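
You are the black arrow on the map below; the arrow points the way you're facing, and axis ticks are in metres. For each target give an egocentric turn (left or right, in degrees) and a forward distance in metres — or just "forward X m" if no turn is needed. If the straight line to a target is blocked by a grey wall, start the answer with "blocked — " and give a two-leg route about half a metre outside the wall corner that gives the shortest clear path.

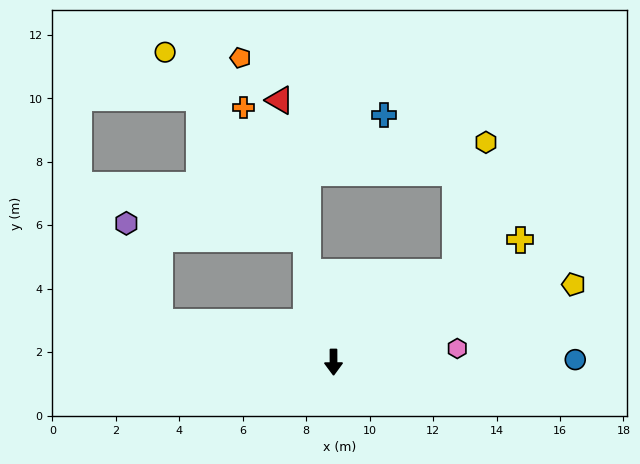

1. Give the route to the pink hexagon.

turn left 96°, forward 3.9 m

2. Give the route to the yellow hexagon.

blocked — turn left 126°, forward 4.8 m, then turn left 41°, forward 4.2 m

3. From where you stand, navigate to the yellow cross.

turn left 123°, forward 7.0 m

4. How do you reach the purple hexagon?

blocked — turn right 103°, forward 5.6 m, then turn right 58°, forward 3.3 m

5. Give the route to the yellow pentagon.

turn left 108°, forward 8.0 m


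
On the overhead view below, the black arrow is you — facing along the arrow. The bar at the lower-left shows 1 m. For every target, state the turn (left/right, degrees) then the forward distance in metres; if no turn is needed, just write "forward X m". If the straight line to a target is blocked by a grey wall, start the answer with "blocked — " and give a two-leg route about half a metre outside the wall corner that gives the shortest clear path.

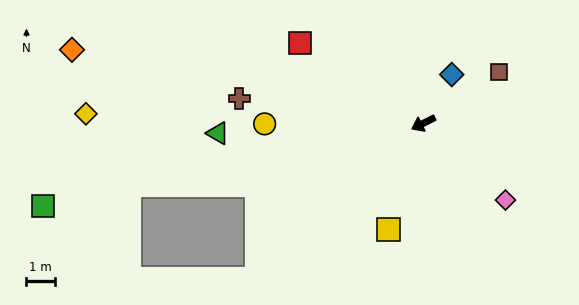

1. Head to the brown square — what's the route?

turn right 172°, forward 3.2 m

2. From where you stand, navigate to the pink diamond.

turn left 111°, forward 4.0 m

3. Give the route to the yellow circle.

turn right 26°, forward 5.6 m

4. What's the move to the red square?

turn right 59°, forward 5.2 m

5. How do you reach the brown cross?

turn right 34°, forward 6.5 m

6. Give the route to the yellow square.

turn left 45°, forward 3.9 m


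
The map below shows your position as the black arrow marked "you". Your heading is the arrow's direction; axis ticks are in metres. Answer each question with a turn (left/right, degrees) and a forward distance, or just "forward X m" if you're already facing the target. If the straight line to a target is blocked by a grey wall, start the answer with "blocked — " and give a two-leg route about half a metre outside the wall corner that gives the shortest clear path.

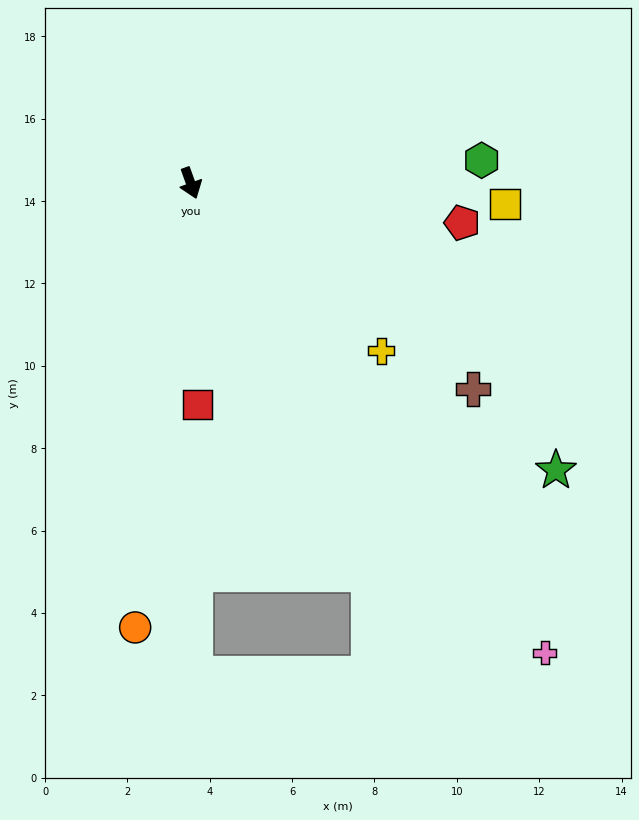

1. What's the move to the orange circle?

turn right 27°, forward 10.9 m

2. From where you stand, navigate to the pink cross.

turn left 17°, forward 14.3 m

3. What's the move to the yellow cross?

turn left 29°, forward 6.2 m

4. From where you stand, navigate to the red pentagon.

turn left 62°, forward 6.7 m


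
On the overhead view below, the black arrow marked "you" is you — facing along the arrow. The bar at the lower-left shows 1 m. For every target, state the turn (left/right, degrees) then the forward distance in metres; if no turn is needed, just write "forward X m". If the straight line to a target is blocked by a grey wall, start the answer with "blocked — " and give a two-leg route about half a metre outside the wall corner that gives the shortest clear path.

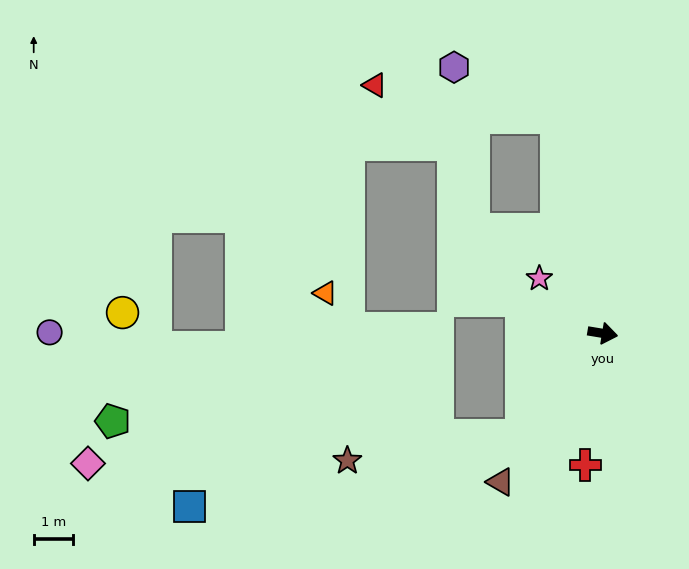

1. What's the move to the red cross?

turn right 88°, forward 3.4 m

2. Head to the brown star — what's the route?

blocked — turn right 119°, forward 3.4 m, then turn right 44°, forward 4.5 m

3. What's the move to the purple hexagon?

blocked — turn left 112°, forward 5.7 m, then turn left 51°, forward 2.9 m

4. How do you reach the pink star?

turn left 148°, forward 2.2 m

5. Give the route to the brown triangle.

turn right 115°, forward 4.6 m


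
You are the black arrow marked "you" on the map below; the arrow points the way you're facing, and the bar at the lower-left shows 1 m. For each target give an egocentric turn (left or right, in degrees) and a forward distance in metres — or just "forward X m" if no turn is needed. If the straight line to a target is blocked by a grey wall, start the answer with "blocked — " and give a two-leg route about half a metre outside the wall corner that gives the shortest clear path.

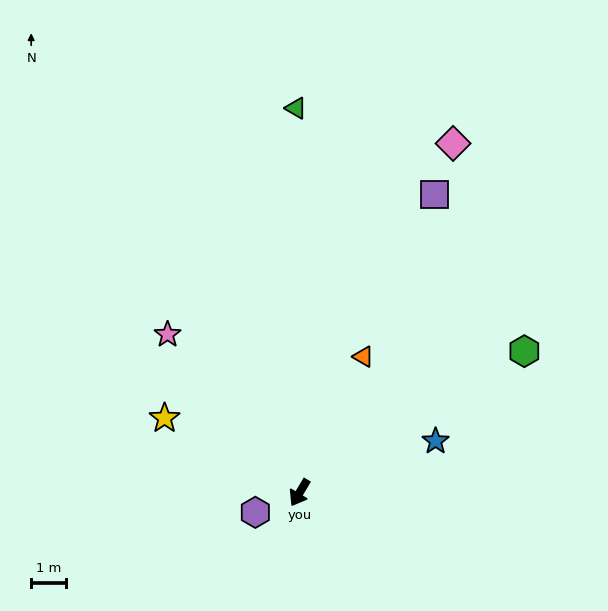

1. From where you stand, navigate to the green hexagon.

turn left 153°, forward 7.7 m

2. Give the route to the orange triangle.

turn right 174°, forward 4.4 m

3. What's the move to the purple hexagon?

turn right 35°, forward 1.4 m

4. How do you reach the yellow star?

turn right 88°, forward 4.5 m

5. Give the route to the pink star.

turn right 109°, forward 6.0 m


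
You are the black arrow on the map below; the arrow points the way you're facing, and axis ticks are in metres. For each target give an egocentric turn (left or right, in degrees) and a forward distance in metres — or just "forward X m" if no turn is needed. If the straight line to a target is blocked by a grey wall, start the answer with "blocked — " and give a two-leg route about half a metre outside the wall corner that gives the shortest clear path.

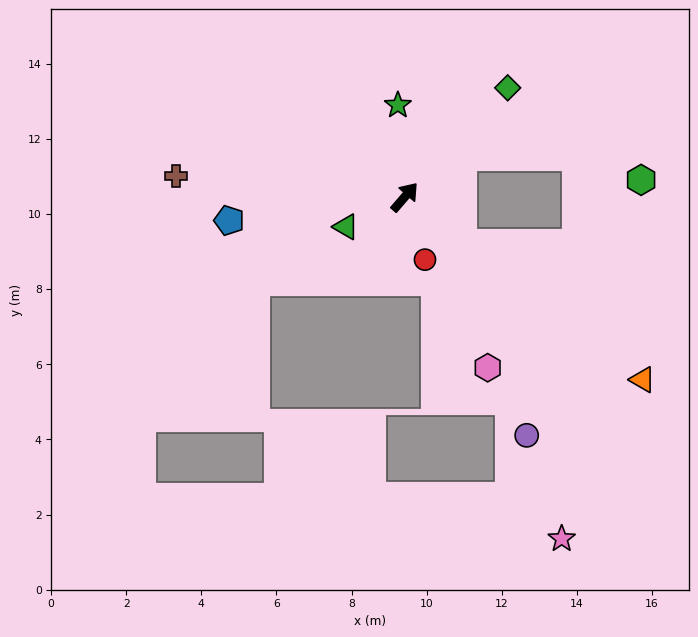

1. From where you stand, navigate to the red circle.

turn right 121°, forward 1.8 m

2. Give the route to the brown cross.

turn left 126°, forward 6.1 m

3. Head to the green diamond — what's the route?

turn right 3°, forward 4.0 m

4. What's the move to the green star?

turn left 45°, forward 2.5 m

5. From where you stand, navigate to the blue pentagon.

turn left 138°, forward 4.7 m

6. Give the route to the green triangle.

turn left 158°, forward 1.8 m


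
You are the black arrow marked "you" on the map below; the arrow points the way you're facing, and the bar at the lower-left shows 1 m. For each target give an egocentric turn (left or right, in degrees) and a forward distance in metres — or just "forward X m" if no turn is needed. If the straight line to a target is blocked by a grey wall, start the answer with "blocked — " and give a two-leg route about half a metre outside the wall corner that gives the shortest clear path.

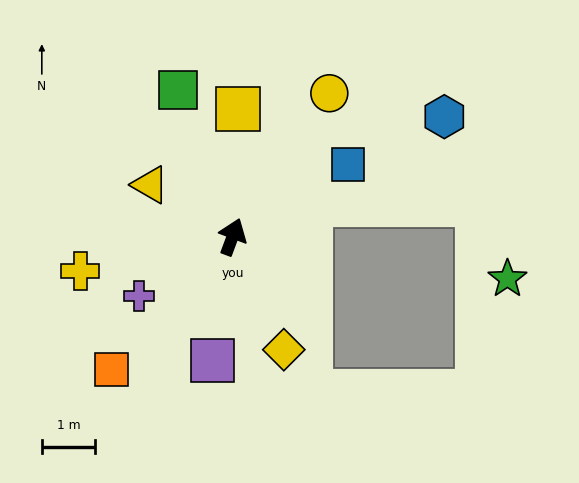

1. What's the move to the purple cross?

turn left 143°, forward 2.1 m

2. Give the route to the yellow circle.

turn right 14°, forward 3.2 m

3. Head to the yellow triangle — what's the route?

turn left 78°, forward 1.8 m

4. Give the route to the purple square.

turn right 169°, forward 2.3 m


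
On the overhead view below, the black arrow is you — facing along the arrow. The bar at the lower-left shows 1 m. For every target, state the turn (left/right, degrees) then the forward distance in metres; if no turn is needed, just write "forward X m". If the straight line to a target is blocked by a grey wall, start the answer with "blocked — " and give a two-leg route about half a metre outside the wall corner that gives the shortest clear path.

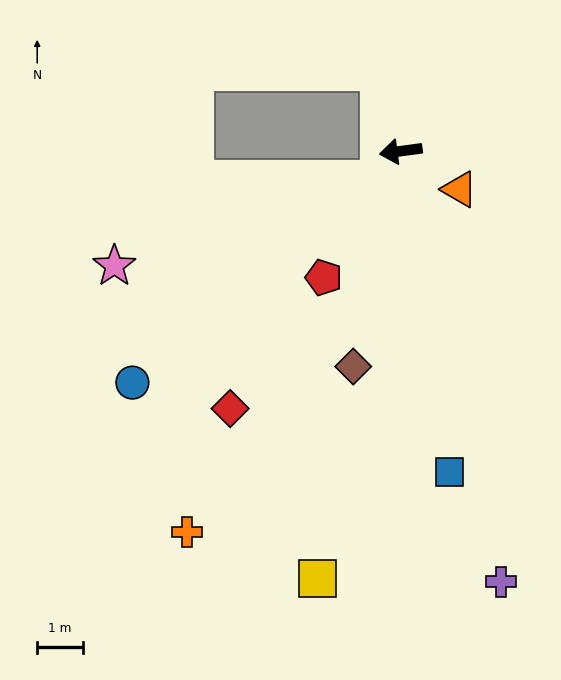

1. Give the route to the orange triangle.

turn left 139°, forward 1.5 m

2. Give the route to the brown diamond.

turn left 70°, forward 4.8 m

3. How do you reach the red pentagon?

turn left 51°, forward 3.2 m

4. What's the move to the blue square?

turn left 91°, forward 7.1 m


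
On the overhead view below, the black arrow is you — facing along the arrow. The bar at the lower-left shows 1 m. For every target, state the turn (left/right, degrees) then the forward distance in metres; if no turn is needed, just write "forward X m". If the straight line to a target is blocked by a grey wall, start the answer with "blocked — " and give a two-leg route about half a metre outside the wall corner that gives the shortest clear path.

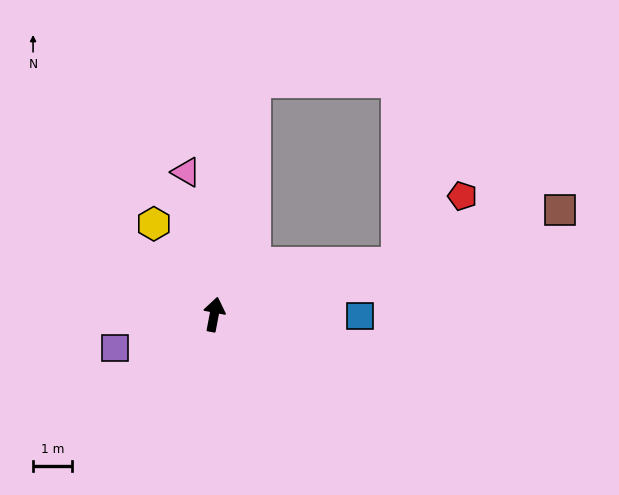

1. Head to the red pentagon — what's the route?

blocked — turn right 64°, forward 4.9 m, then turn left 31°, forward 2.4 m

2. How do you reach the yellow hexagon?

turn left 44°, forward 2.8 m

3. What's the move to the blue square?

turn right 80°, forward 3.7 m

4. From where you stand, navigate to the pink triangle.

turn left 22°, forward 3.7 m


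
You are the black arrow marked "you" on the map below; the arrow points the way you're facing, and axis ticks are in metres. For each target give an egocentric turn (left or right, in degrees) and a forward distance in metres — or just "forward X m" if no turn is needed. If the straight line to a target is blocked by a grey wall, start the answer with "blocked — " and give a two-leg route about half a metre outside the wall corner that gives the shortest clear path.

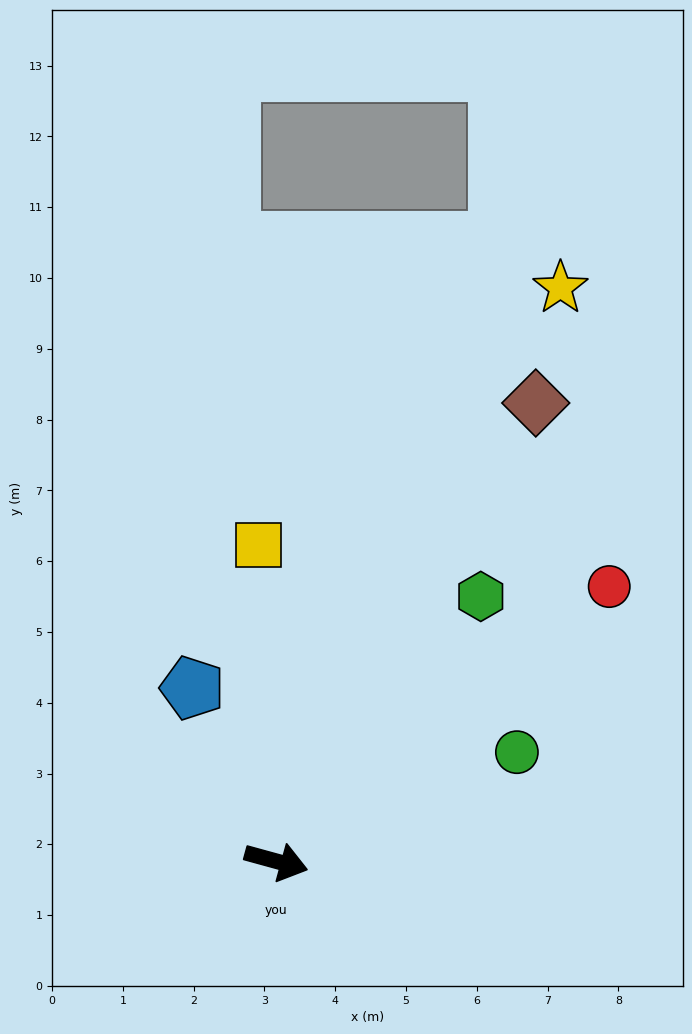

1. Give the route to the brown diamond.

turn left 76°, forward 7.4 m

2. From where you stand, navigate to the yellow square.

turn left 109°, forward 4.5 m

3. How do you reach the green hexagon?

turn left 68°, forward 4.7 m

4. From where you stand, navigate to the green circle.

turn left 40°, forward 3.7 m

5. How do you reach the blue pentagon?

turn left 131°, forward 2.7 m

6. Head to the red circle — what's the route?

turn left 55°, forward 6.1 m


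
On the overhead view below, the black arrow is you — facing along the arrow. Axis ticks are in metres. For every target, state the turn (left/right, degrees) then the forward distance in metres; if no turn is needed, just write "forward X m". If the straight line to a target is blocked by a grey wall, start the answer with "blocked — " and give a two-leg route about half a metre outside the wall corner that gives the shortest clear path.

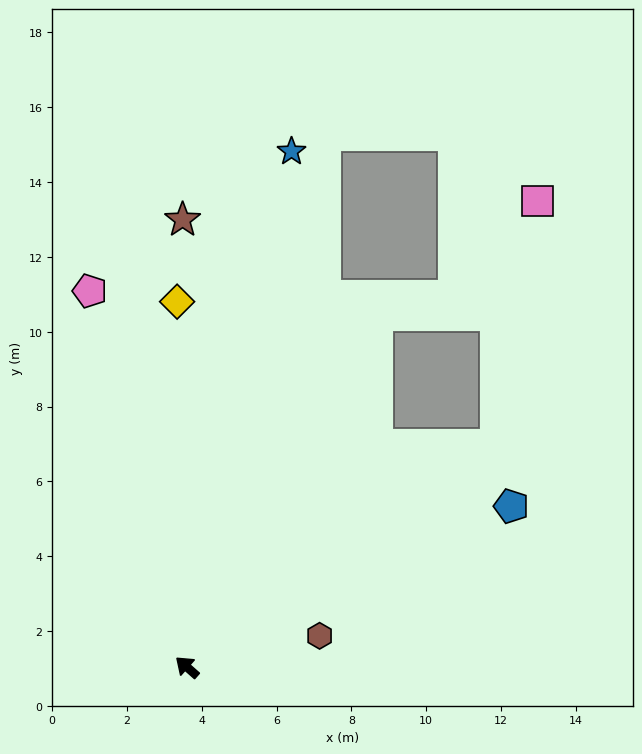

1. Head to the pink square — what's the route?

blocked — turn right 103°, forward 10.2 m, then turn left 45°, forward 6.6 m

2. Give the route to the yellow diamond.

turn right 47°, forward 9.8 m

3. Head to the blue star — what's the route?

turn right 60°, forward 14.1 m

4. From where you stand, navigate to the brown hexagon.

turn right 125°, forward 3.6 m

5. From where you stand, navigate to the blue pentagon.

turn right 112°, forward 9.7 m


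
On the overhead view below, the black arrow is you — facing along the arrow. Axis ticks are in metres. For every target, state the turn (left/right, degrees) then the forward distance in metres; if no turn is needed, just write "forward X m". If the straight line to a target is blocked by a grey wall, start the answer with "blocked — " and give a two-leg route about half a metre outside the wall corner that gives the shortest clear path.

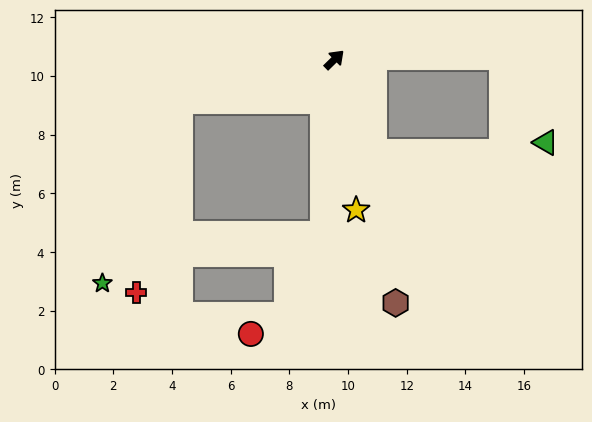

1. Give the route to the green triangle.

blocked — turn right 44°, forward 5.7 m, then turn right 62°, forward 3.3 m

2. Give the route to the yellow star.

turn right 126°, forward 5.2 m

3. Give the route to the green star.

blocked — turn left 151°, forward 5.4 m, then turn left 51°, forward 6.7 m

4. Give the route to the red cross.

blocked — turn left 151°, forward 5.4 m, then turn left 61°, forward 6.7 m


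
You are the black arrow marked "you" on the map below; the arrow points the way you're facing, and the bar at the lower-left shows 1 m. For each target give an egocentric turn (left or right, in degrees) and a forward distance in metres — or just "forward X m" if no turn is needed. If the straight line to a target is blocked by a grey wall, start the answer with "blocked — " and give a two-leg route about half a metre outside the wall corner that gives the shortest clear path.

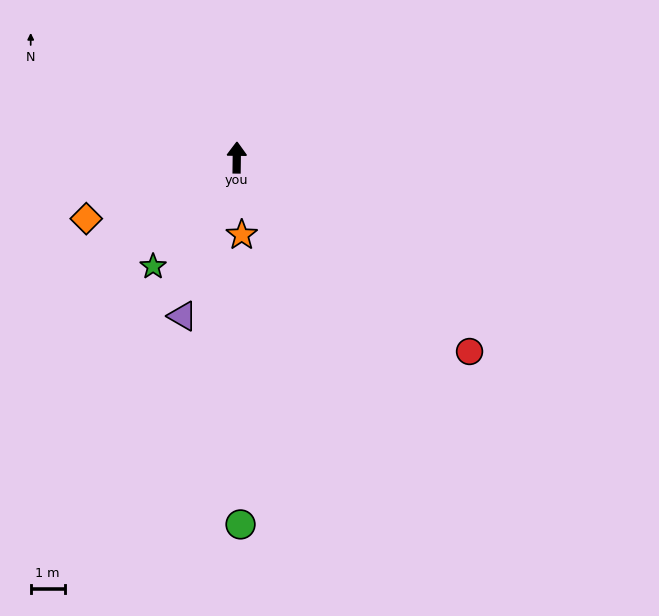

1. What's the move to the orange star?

turn right 176°, forward 2.3 m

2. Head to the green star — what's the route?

turn left 143°, forward 4.0 m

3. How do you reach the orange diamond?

turn left 113°, forward 4.8 m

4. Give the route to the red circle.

turn right 129°, forward 8.9 m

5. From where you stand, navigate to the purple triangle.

turn left 162°, forward 4.9 m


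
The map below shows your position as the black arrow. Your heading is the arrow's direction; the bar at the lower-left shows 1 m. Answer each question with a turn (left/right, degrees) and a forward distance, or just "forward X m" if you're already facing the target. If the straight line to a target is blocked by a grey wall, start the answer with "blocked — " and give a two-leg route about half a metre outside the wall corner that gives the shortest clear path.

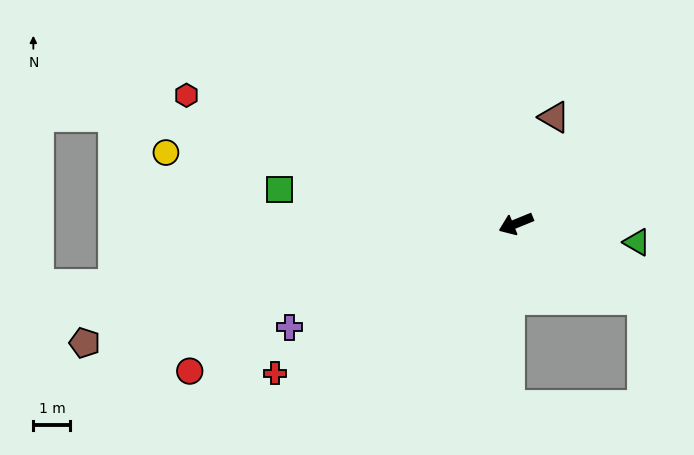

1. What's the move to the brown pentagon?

turn right 7°, forward 12.1 m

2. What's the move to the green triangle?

turn left 149°, forward 3.3 m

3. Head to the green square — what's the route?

turn right 30°, forward 6.4 m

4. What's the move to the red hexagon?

turn right 43°, forward 9.5 m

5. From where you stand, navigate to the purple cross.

turn left 2°, forward 6.7 m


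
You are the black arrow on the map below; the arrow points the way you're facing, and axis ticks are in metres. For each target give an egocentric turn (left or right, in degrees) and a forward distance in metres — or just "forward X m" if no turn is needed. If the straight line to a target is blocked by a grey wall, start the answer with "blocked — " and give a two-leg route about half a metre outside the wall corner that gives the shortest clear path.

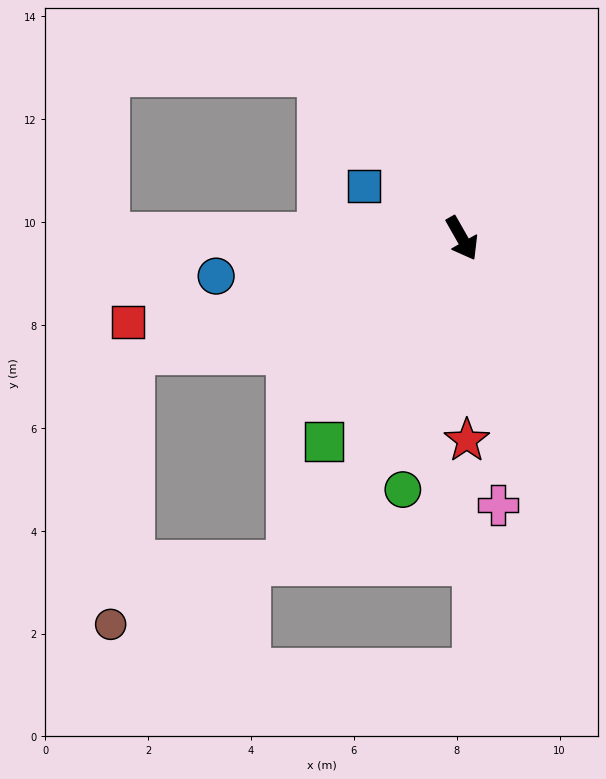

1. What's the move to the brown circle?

blocked — turn right 100°, forward 6.8 m, then turn left 66°, forward 5.3 m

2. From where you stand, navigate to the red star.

turn right 28°, forward 3.9 m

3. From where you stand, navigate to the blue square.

turn right 148°, forward 2.2 m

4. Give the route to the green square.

turn right 64°, forward 4.8 m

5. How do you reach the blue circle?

turn right 111°, forward 4.8 m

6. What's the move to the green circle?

turn right 43°, forward 5.0 m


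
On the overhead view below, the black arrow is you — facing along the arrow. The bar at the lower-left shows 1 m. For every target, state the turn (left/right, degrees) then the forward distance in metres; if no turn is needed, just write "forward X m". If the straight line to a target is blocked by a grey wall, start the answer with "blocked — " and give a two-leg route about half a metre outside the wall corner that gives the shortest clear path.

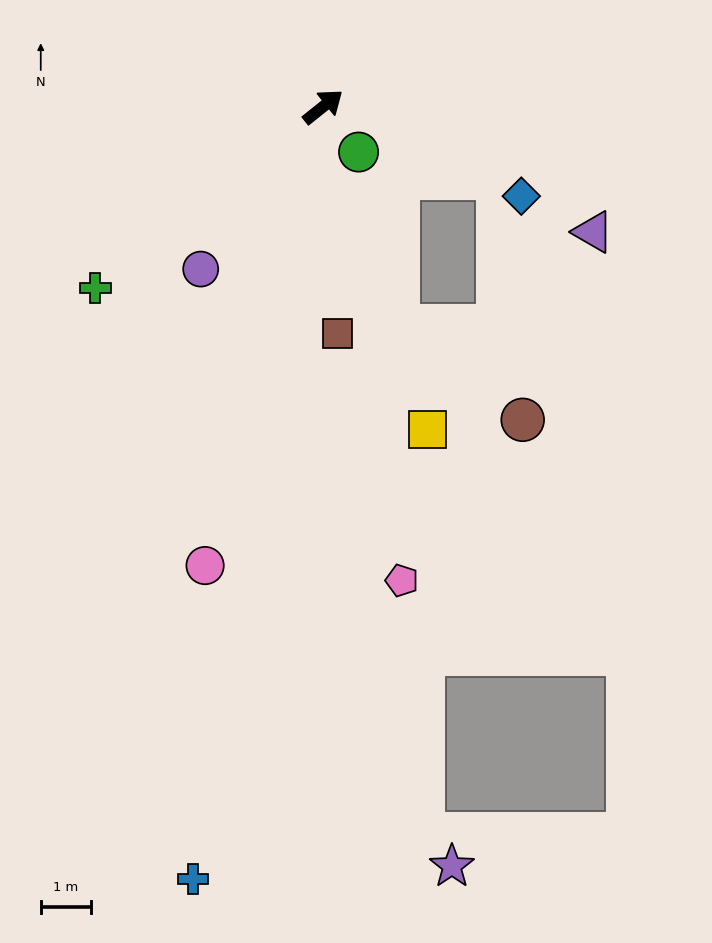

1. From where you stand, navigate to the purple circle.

turn right 166°, forward 4.0 m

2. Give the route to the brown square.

turn right 125°, forward 4.5 m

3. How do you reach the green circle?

turn right 91°, forward 1.1 m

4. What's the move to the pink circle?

turn right 143°, forward 9.4 m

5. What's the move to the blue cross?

turn right 138°, forward 15.5 m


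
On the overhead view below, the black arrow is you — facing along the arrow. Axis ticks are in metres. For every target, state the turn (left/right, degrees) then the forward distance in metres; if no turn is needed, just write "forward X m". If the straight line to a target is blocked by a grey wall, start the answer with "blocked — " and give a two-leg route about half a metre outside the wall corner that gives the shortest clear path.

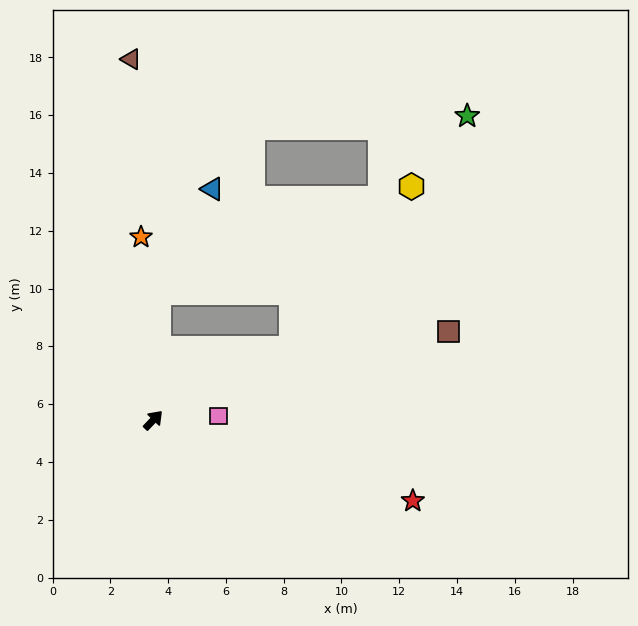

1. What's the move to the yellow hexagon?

blocked — turn right 19°, forward 5.4 m, then turn left 26°, forward 7.0 m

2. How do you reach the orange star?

turn left 48°, forward 6.3 m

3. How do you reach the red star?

turn right 64°, forward 9.4 m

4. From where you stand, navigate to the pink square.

turn right 43°, forward 2.3 m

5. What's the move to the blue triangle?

blocked — turn left 41°, forward 4.4 m, then turn right 24°, forward 4.0 m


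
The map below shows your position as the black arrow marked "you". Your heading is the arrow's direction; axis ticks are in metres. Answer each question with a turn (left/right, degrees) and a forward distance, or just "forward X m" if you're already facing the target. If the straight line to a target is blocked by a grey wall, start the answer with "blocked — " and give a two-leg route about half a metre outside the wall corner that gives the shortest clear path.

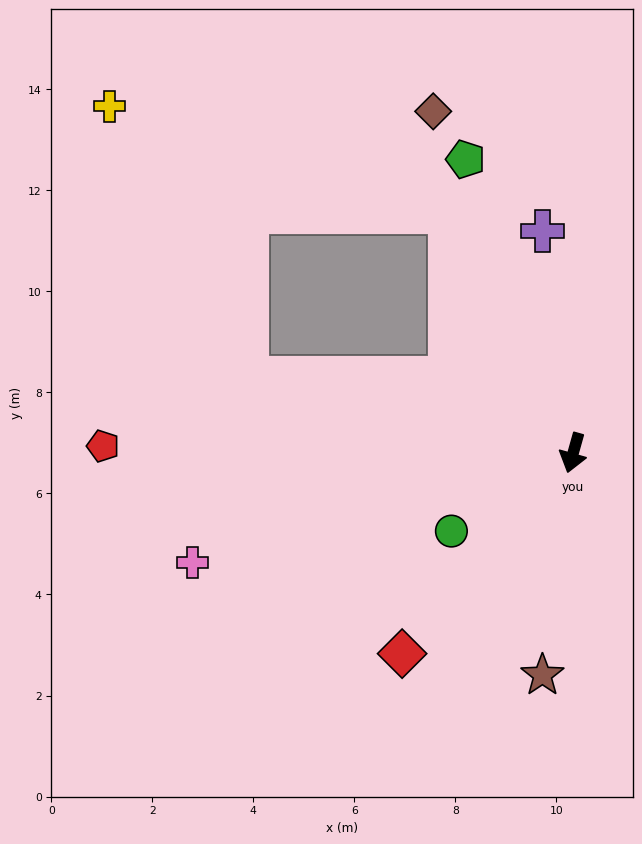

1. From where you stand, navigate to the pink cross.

turn right 58°, forward 7.8 m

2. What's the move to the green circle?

turn right 42°, forward 2.9 m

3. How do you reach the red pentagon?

turn right 75°, forward 9.3 m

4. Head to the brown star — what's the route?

turn left 8°, forward 4.4 m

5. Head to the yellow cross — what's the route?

blocked — turn right 137°, forward 5.4 m, then turn left 45°, forward 7.1 m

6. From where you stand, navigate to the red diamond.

turn right 25°, forward 5.2 m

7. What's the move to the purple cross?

turn right 156°, forward 4.4 m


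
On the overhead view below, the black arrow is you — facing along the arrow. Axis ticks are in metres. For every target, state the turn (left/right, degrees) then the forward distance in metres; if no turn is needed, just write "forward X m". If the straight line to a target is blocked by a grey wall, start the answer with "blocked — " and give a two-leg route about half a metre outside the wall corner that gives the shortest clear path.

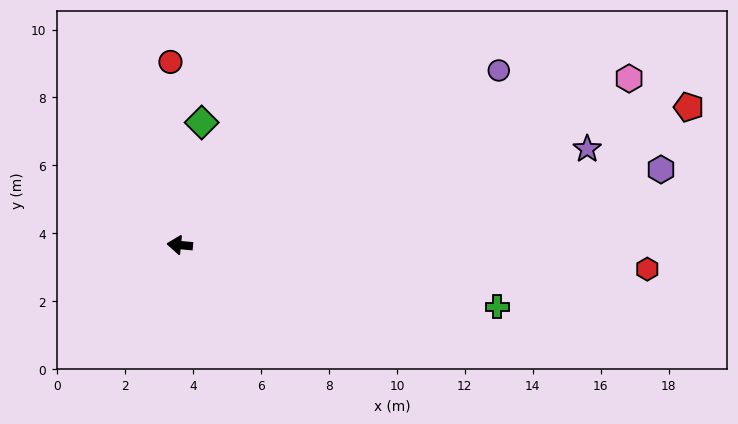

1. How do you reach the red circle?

turn right 82°, forward 5.4 m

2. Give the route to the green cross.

turn left 174°, forward 9.5 m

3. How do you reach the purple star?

turn right 161°, forward 12.3 m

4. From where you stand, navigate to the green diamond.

turn right 95°, forward 3.7 m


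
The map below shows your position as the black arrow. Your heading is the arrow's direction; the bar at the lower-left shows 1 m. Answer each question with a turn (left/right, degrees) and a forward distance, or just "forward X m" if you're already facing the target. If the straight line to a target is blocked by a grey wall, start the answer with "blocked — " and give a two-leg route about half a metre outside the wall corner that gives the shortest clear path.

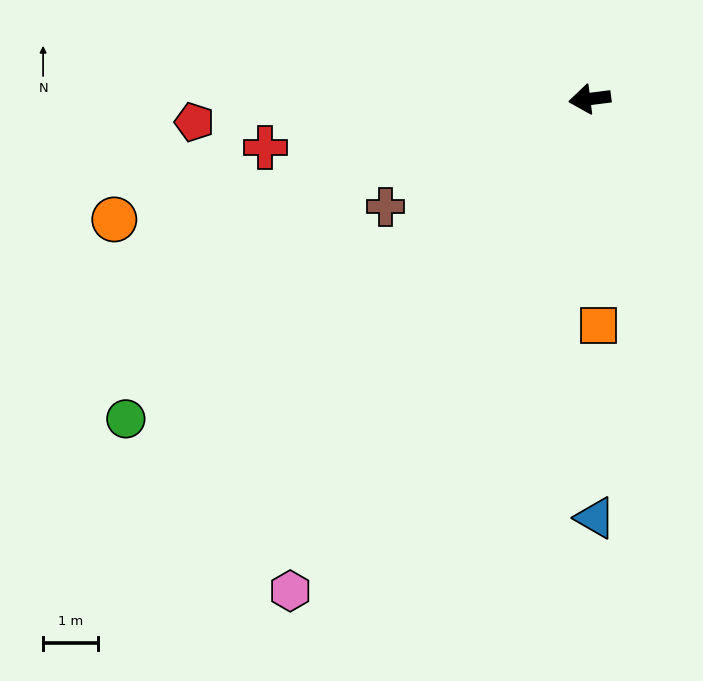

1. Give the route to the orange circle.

turn left 7°, forward 9.0 m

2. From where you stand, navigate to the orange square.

turn left 85°, forward 4.2 m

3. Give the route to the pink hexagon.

turn left 51°, forward 10.6 m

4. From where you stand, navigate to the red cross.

forward 6.0 m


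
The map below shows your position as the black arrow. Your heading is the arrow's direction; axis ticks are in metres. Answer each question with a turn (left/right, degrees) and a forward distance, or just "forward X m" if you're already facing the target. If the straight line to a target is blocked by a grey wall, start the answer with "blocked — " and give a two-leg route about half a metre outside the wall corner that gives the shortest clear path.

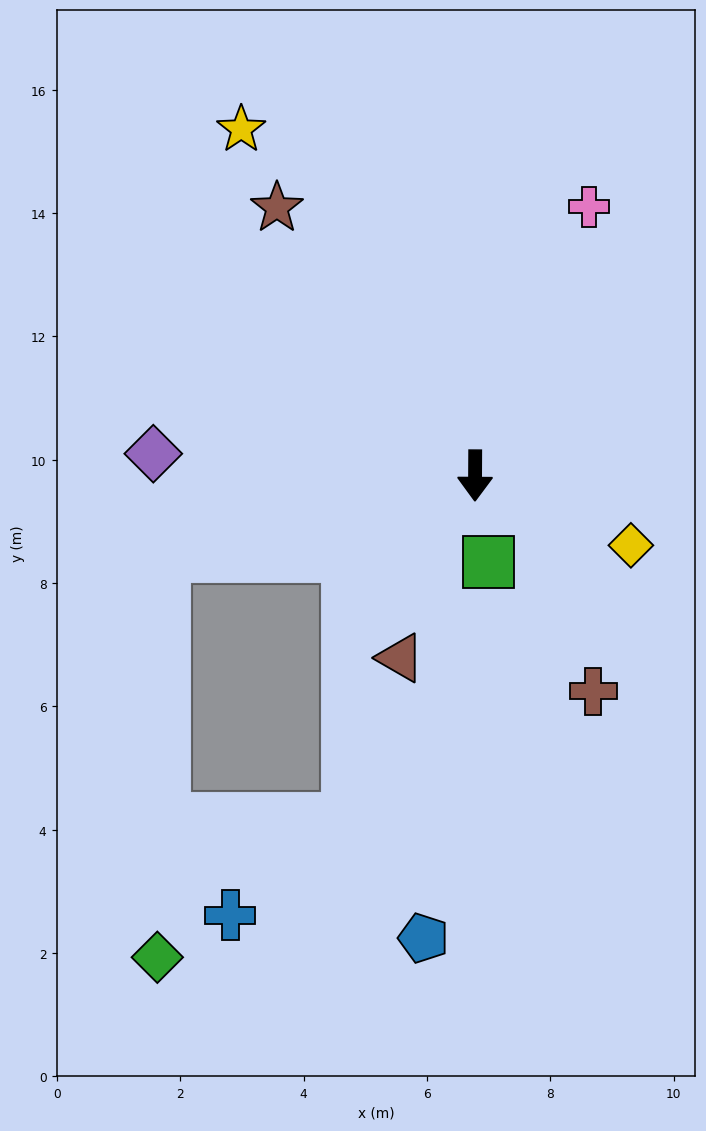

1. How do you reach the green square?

turn left 9°, forward 1.4 m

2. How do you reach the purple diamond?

turn right 94°, forward 5.2 m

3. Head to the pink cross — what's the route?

turn left 157°, forward 4.7 m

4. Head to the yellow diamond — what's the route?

turn left 66°, forward 2.8 m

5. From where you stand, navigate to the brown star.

turn right 143°, forward 5.4 m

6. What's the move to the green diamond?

blocked — turn right 75°, forward 5.2 m, then turn left 74°, forward 6.5 m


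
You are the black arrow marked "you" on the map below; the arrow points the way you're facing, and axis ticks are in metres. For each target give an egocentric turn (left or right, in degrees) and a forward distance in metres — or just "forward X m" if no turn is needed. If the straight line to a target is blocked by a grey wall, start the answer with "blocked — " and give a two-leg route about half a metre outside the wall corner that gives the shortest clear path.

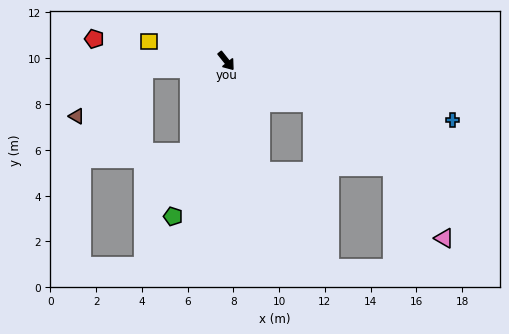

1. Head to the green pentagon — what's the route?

turn right 57°, forward 7.2 m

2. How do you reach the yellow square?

turn right 143°, forward 3.5 m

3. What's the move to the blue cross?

turn left 37°, forward 10.2 m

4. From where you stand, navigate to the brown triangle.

blocked — turn right 123°, forward 3.6 m, then turn left 30°, forward 3.6 m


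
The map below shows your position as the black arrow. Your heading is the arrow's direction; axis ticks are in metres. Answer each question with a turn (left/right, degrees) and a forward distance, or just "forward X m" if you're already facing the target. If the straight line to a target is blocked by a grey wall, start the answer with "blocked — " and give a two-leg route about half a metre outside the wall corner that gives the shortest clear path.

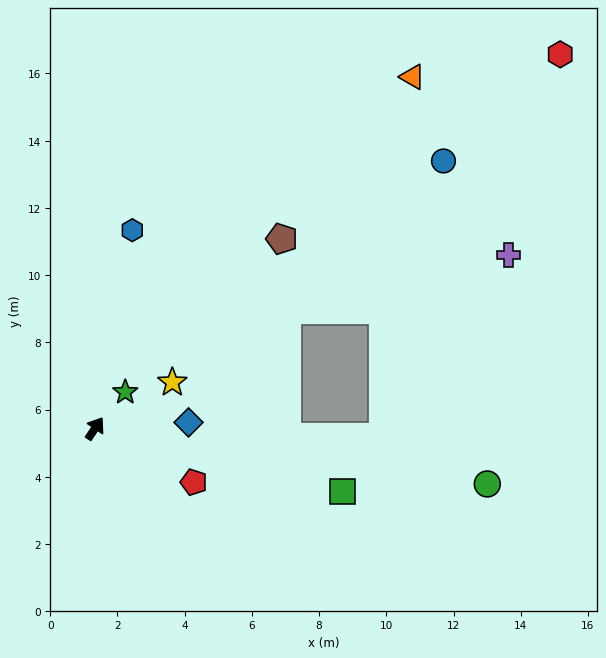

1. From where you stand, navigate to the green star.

turn right 6°, forward 1.4 m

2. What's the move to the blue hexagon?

turn left 23°, forward 6.0 m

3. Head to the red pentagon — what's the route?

turn right 85°, forward 3.3 m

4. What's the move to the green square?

turn right 70°, forward 7.6 m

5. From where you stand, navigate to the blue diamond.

turn right 52°, forward 2.8 m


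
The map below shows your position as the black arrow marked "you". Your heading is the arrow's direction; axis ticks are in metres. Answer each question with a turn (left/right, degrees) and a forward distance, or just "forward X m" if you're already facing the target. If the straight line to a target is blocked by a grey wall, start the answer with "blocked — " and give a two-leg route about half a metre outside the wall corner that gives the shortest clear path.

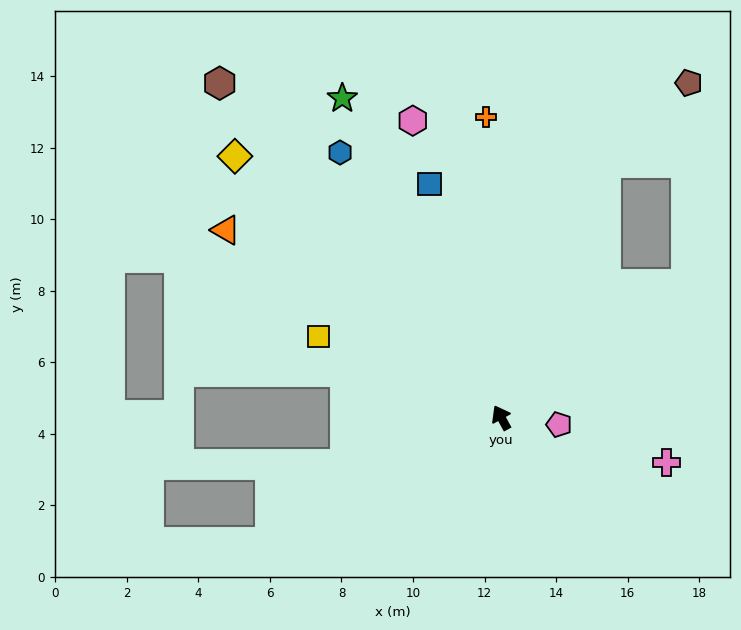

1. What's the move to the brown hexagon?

turn left 11°, forward 12.2 m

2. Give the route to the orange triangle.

turn left 27°, forward 9.3 m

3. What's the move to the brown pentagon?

blocked — turn right 51°, forward 7.7 m, then turn right 24°, forward 3.2 m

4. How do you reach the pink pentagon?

turn right 126°, forward 1.6 m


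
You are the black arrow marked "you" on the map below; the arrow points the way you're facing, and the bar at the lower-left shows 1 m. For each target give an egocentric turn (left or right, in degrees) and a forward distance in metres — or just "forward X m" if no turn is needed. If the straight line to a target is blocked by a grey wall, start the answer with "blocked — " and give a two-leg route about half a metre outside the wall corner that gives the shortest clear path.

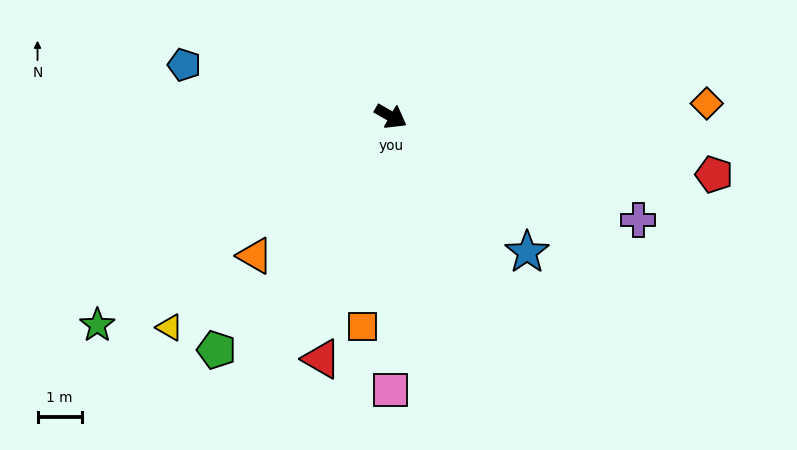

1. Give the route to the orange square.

turn right 68°, forward 4.8 m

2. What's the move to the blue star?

turn right 15°, forward 4.3 m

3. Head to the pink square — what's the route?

turn right 60°, forward 6.2 m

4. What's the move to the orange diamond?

turn left 32°, forward 7.2 m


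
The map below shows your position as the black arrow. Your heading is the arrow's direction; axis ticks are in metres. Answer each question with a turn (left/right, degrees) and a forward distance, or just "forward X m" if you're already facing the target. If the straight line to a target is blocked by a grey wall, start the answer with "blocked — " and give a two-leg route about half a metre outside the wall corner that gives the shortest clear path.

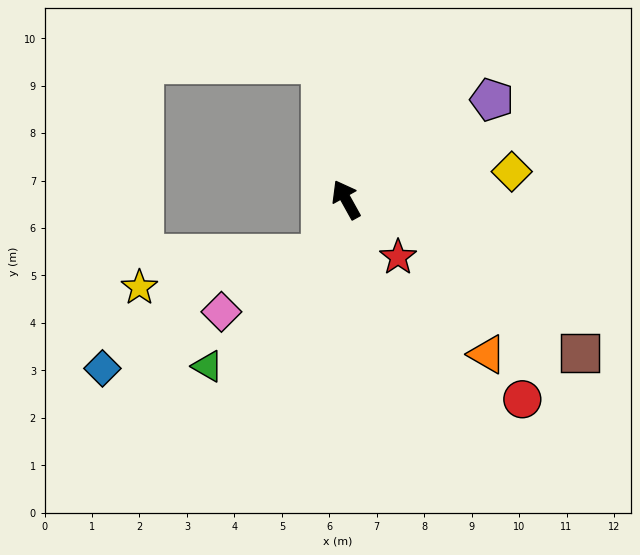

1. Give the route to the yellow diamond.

turn right 109°, forward 3.5 m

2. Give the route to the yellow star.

blocked — turn left 126°, forward 1.3 m, then turn right 55°, forward 3.9 m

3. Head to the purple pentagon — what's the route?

turn right 85°, forward 3.7 m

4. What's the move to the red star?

turn right 167°, forward 1.6 m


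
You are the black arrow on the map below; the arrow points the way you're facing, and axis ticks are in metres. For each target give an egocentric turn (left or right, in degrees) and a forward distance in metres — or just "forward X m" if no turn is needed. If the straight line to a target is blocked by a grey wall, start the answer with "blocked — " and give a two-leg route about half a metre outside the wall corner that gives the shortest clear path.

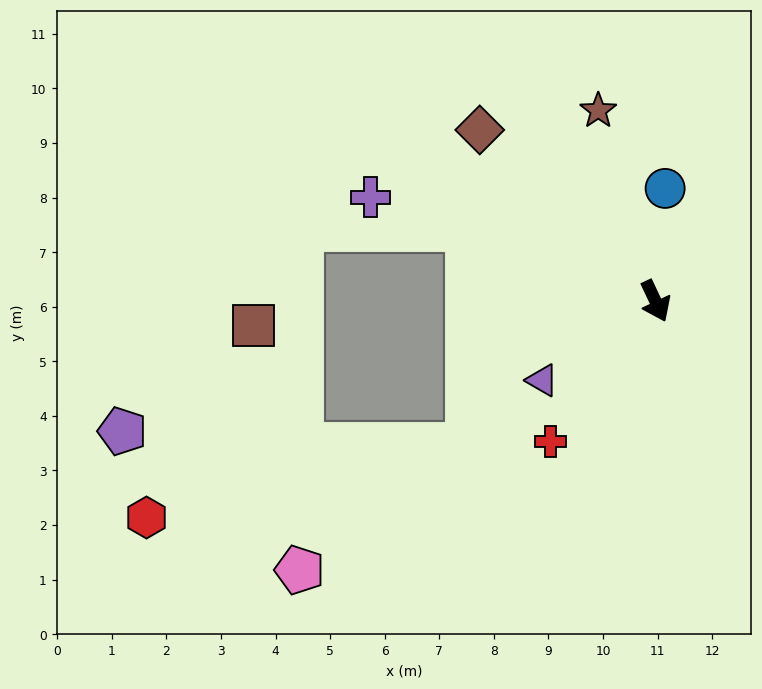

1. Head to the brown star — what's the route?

turn left 172°, forward 3.6 m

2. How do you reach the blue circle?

turn left 150°, forward 2.1 m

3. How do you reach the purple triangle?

turn right 80°, forward 2.5 m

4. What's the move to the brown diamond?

turn right 159°, forward 4.5 m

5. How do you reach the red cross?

turn right 62°, forward 3.2 m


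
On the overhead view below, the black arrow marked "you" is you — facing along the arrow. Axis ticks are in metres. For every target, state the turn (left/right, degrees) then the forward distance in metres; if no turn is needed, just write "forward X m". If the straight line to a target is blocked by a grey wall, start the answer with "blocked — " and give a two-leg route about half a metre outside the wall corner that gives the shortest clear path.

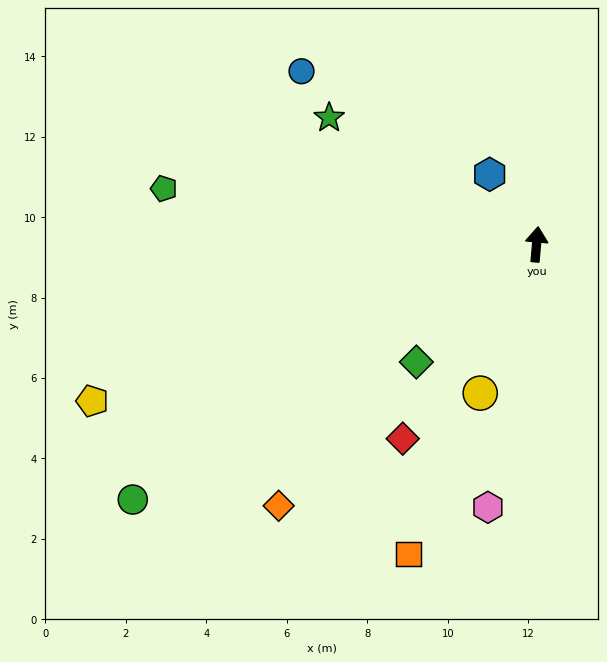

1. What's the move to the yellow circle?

turn left 164°, forward 4.0 m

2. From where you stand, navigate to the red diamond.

turn left 151°, forward 5.9 m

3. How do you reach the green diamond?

turn left 140°, forward 4.2 m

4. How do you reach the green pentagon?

turn left 87°, forward 9.4 m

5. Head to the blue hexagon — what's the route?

turn left 39°, forward 2.1 m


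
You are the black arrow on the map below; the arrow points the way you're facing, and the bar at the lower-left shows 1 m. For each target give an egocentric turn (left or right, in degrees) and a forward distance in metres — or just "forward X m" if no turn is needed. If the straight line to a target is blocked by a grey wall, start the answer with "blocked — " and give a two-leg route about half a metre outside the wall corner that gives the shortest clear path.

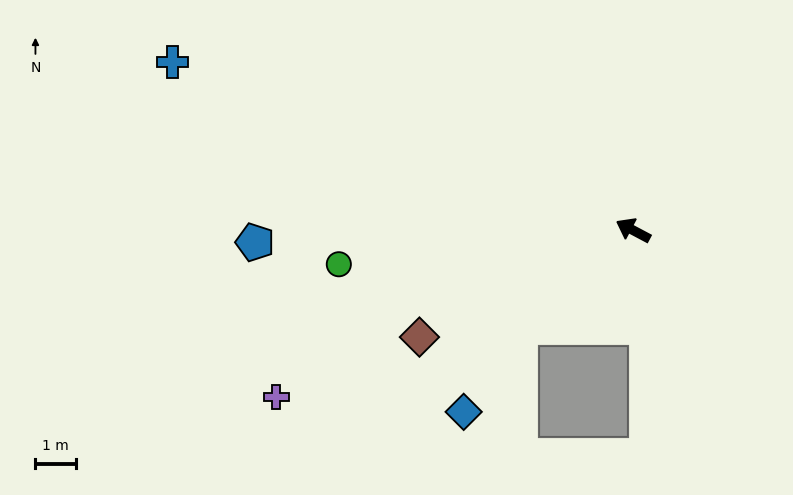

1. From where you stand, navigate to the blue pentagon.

turn left 30°, forward 9.3 m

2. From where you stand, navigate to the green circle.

turn left 35°, forward 7.3 m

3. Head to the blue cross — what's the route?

turn left 8°, forward 12.1 m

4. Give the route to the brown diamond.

turn left 54°, forward 5.9 m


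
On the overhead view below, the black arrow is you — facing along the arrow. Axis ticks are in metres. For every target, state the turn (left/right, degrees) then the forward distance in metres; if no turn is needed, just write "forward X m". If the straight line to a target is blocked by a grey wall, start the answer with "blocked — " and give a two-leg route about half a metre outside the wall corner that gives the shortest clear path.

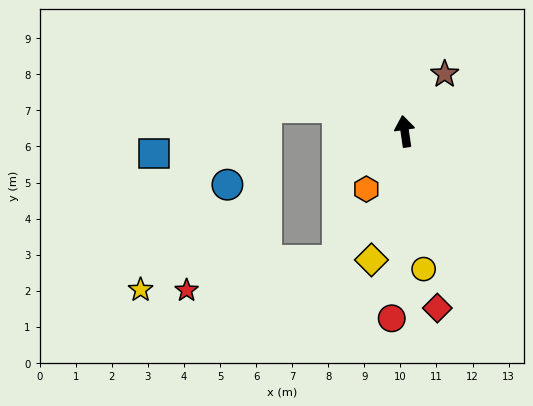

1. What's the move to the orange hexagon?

turn left 138°, forward 1.9 m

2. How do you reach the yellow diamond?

turn left 157°, forward 3.7 m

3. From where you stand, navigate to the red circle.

turn left 168°, forward 5.2 m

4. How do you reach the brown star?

turn right 43°, forward 1.9 m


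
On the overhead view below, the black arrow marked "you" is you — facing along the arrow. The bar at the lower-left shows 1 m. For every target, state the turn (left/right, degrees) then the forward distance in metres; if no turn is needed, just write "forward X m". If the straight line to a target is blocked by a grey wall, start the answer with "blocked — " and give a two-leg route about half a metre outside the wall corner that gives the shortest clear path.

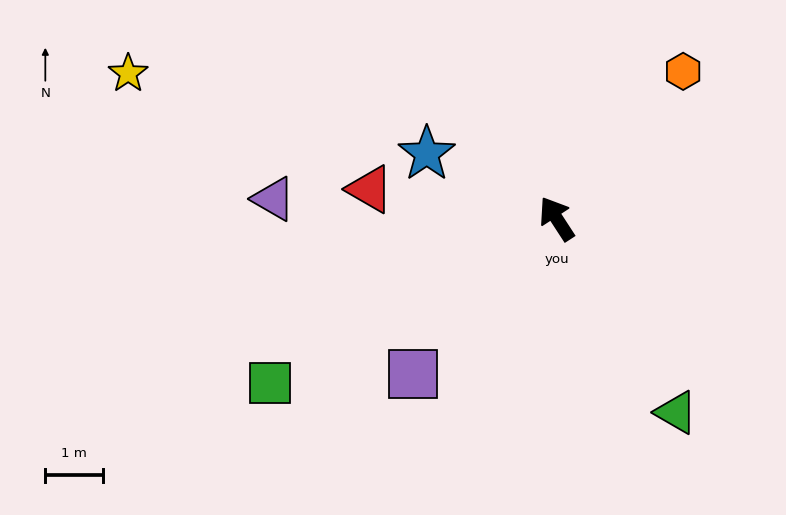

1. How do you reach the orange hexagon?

turn right 74°, forward 3.4 m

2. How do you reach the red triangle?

turn left 48°, forward 3.3 m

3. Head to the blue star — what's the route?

turn left 30°, forward 2.5 m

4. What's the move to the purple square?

turn left 104°, forward 3.7 m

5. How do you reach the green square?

turn left 87°, forward 5.7 m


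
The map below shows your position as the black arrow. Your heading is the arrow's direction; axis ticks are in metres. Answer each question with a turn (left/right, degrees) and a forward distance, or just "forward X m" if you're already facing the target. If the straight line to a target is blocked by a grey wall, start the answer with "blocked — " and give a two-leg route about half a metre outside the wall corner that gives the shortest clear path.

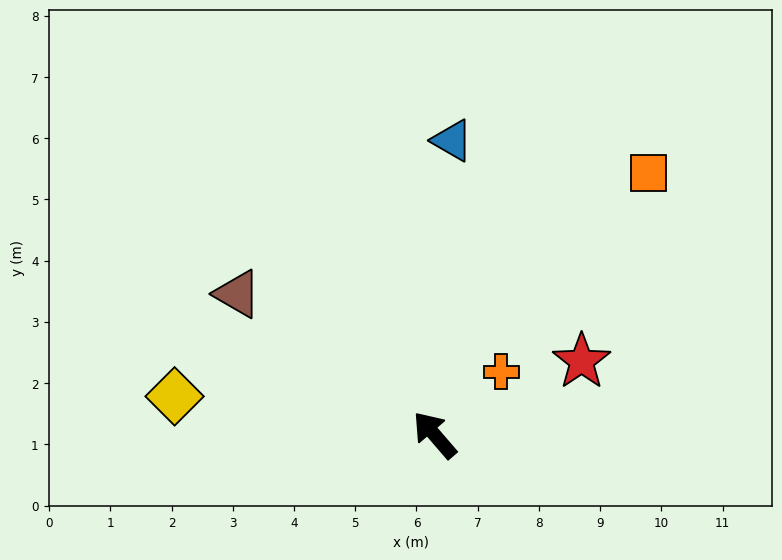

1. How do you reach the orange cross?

turn right 87°, forward 1.5 m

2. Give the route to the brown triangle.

turn left 14°, forward 4.0 m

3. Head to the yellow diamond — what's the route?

turn left 41°, forward 4.3 m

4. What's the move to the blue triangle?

turn right 44°, forward 4.8 m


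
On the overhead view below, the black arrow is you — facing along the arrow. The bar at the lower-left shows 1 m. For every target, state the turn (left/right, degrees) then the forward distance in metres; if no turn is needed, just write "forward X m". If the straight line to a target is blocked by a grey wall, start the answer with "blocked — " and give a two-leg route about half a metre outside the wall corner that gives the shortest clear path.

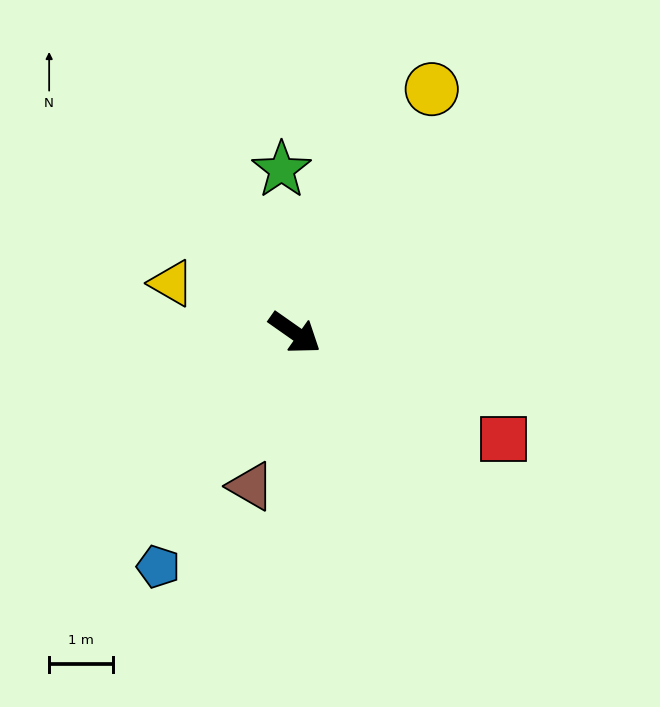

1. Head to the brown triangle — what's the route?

turn right 71°, forward 2.5 m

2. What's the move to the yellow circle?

turn left 96°, forward 4.4 m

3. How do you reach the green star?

turn left 130°, forward 2.6 m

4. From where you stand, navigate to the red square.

turn left 8°, forward 3.6 m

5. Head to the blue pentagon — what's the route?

turn right 85°, forward 4.2 m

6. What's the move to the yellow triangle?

turn right 167°, forward 2.1 m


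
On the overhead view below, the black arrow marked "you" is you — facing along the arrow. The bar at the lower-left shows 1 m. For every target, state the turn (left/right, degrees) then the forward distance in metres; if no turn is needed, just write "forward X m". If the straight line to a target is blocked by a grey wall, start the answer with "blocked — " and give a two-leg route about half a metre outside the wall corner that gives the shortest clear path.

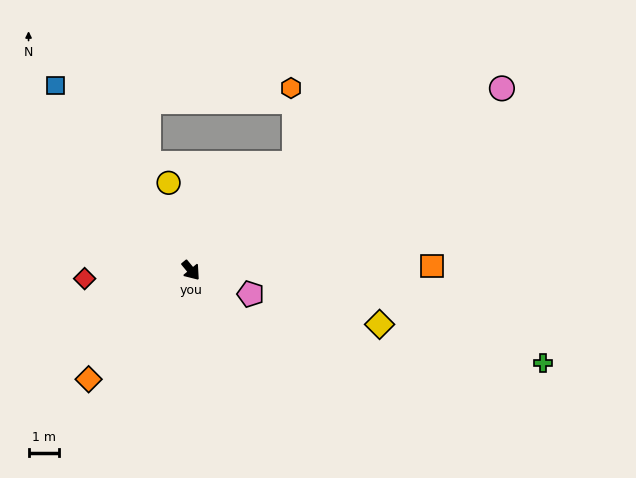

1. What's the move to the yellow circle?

turn left 155°, forward 2.9 m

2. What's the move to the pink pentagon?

turn left 29°, forward 2.1 m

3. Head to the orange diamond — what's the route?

turn right 83°, forward 4.8 m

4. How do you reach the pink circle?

turn left 81°, forward 11.7 m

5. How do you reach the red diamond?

turn right 125°, forward 3.5 m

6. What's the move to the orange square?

turn left 51°, forward 7.8 m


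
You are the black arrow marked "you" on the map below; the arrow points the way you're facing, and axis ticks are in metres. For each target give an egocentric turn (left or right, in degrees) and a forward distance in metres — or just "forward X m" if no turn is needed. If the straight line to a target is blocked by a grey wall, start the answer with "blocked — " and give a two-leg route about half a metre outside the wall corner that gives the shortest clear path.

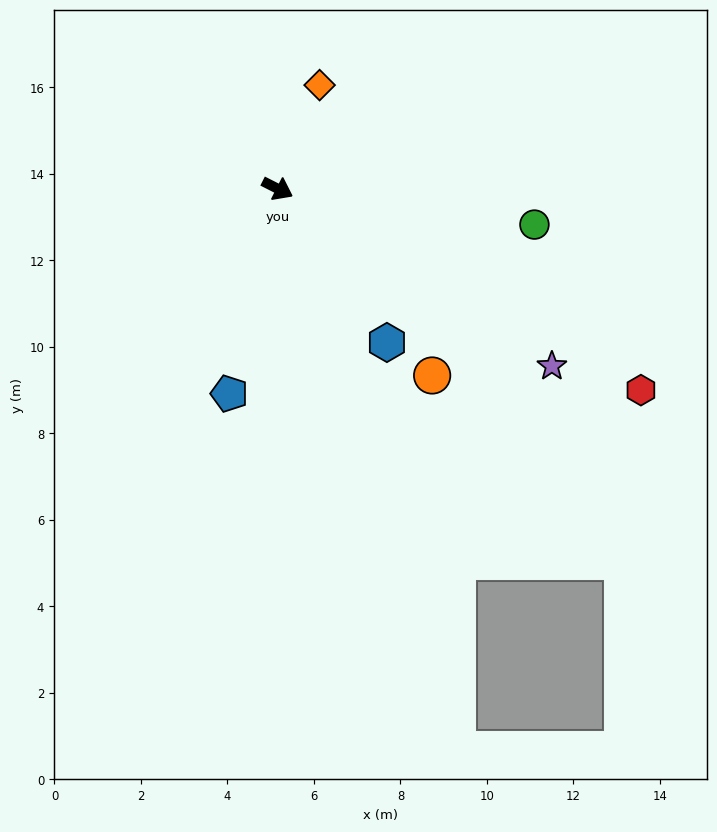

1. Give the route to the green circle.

turn left 19°, forward 6.0 m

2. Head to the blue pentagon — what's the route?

turn right 76°, forward 4.9 m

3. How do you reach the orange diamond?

turn left 95°, forward 2.6 m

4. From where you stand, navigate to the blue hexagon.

turn right 28°, forward 4.4 m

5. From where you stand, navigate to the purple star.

turn right 6°, forward 7.6 m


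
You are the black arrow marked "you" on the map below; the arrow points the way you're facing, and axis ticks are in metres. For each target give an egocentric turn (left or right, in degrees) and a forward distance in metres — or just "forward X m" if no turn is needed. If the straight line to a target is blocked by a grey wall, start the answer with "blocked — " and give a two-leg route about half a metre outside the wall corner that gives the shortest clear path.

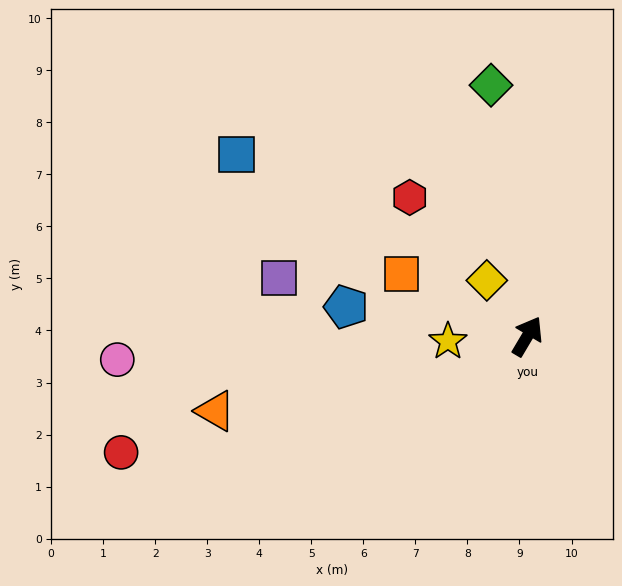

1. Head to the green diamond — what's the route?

turn left 39°, forward 4.9 m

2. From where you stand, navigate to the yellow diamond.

turn left 67°, forward 1.3 m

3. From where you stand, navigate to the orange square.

turn left 94°, forward 2.7 m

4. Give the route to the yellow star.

turn left 124°, forward 1.5 m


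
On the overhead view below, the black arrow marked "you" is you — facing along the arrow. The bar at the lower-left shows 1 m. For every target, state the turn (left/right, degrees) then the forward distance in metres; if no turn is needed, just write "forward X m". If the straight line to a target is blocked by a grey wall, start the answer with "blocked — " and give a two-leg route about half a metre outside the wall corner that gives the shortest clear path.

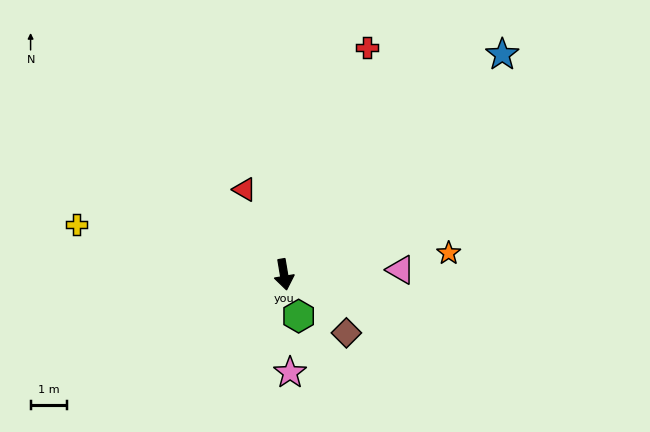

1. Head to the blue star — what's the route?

turn left 126°, forward 8.6 m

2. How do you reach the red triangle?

turn right 165°, forward 2.6 m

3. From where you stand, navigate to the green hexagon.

turn left 10°, forward 1.2 m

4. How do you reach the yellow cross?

turn right 113°, forward 5.9 m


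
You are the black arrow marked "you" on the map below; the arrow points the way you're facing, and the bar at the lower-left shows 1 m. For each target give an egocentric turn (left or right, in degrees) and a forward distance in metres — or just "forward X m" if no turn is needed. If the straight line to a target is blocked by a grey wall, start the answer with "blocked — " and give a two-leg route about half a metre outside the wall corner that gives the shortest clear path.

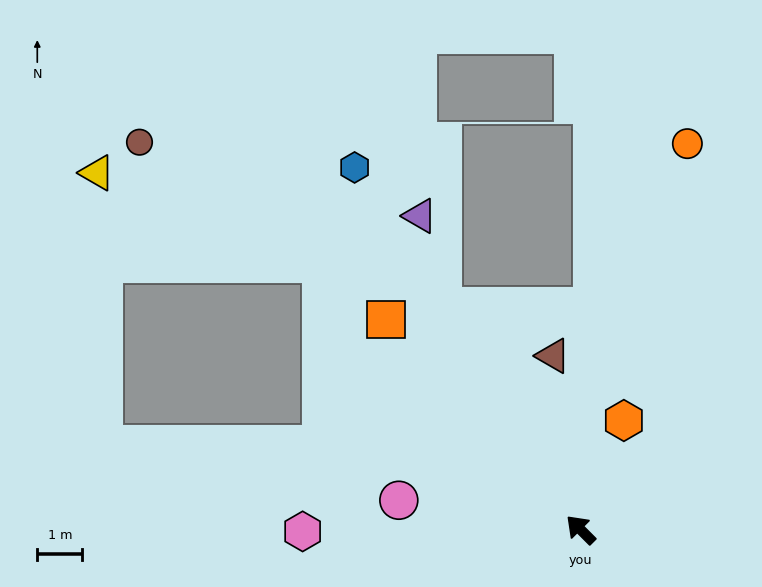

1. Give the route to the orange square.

turn right 2°, forward 6.3 m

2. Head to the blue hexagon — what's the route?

turn right 13°, forward 9.4 m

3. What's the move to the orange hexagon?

turn right 67°, forward 2.6 m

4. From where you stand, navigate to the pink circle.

turn left 36°, forward 4.1 m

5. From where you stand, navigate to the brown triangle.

turn right 36°, forward 3.9 m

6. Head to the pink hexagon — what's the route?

turn left 45°, forward 6.2 m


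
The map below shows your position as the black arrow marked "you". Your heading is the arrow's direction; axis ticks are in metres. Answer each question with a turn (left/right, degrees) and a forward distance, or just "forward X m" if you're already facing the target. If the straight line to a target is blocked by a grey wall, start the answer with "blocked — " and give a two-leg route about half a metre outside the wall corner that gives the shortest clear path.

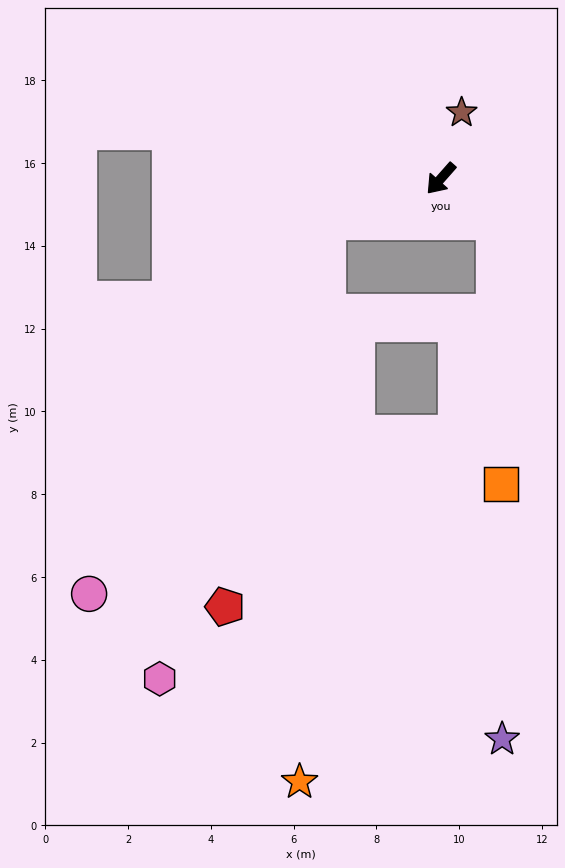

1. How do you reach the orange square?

blocked — turn left 92°, forward 1.7 m, then turn right 49°, forward 6.3 m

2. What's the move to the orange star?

blocked — turn right 27°, forward 2.9 m, then turn left 65°, forward 13.5 m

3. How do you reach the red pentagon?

blocked — turn right 27°, forward 2.9 m, then turn left 53°, forward 9.6 m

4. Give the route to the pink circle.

blocked — turn right 27°, forward 2.9 m, then turn left 36°, forward 10.7 m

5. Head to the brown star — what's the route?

turn right 156°, forward 1.7 m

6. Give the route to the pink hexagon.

blocked — turn right 27°, forward 2.9 m, then turn left 48°, forward 11.8 m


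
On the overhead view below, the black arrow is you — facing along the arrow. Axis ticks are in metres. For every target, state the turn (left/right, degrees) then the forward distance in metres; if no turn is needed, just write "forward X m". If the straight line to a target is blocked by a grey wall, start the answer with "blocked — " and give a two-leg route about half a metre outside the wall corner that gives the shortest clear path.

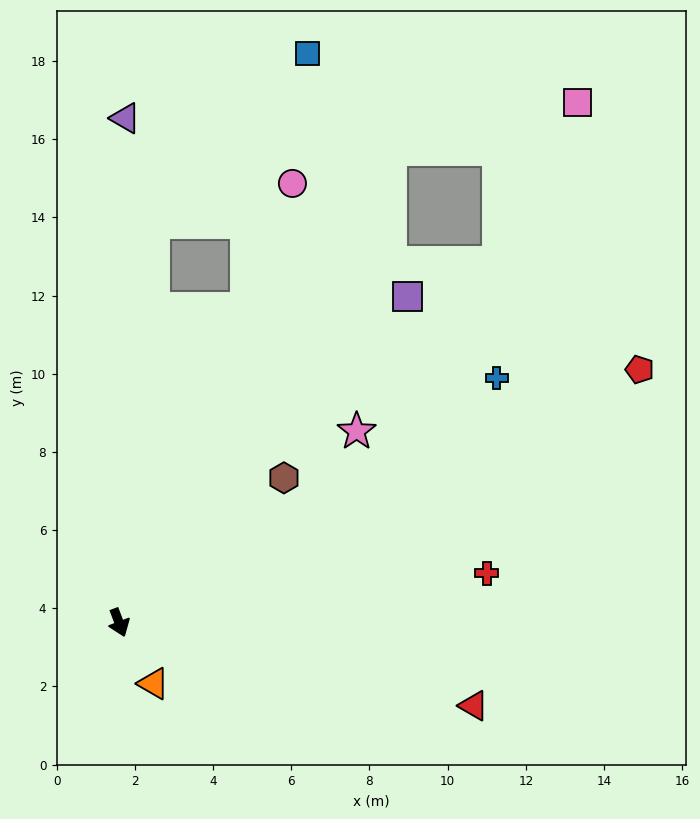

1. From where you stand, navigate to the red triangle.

turn left 56°, forward 9.3 m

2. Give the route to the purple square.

turn left 118°, forward 11.1 m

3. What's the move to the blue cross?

turn left 102°, forward 11.5 m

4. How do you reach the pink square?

blocked — turn left 129°, forward 13.9 m, then turn right 46°, forward 4.9 m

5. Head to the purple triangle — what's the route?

turn left 159°, forward 12.9 m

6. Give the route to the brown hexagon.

turn left 111°, forward 5.6 m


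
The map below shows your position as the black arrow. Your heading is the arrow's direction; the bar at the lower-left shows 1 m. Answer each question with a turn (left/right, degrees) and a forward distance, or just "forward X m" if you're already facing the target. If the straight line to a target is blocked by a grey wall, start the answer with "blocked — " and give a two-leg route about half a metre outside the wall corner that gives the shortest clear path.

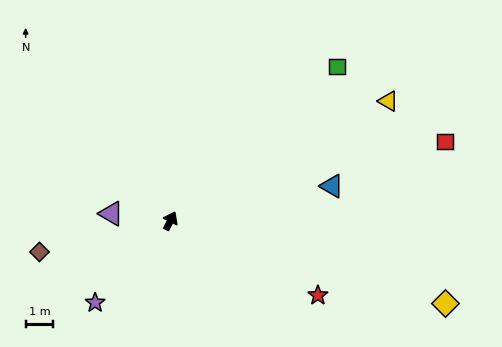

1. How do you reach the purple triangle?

turn left 110°, forward 2.1 m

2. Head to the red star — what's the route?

turn right 90°, forward 6.0 m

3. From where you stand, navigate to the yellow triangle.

turn right 34°, forward 9.0 m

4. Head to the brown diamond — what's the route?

turn left 130°, forward 4.9 m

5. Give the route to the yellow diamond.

turn right 80°, forward 10.3 m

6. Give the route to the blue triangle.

turn right 51°, forward 5.9 m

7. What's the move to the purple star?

turn left 164°, forward 4.0 m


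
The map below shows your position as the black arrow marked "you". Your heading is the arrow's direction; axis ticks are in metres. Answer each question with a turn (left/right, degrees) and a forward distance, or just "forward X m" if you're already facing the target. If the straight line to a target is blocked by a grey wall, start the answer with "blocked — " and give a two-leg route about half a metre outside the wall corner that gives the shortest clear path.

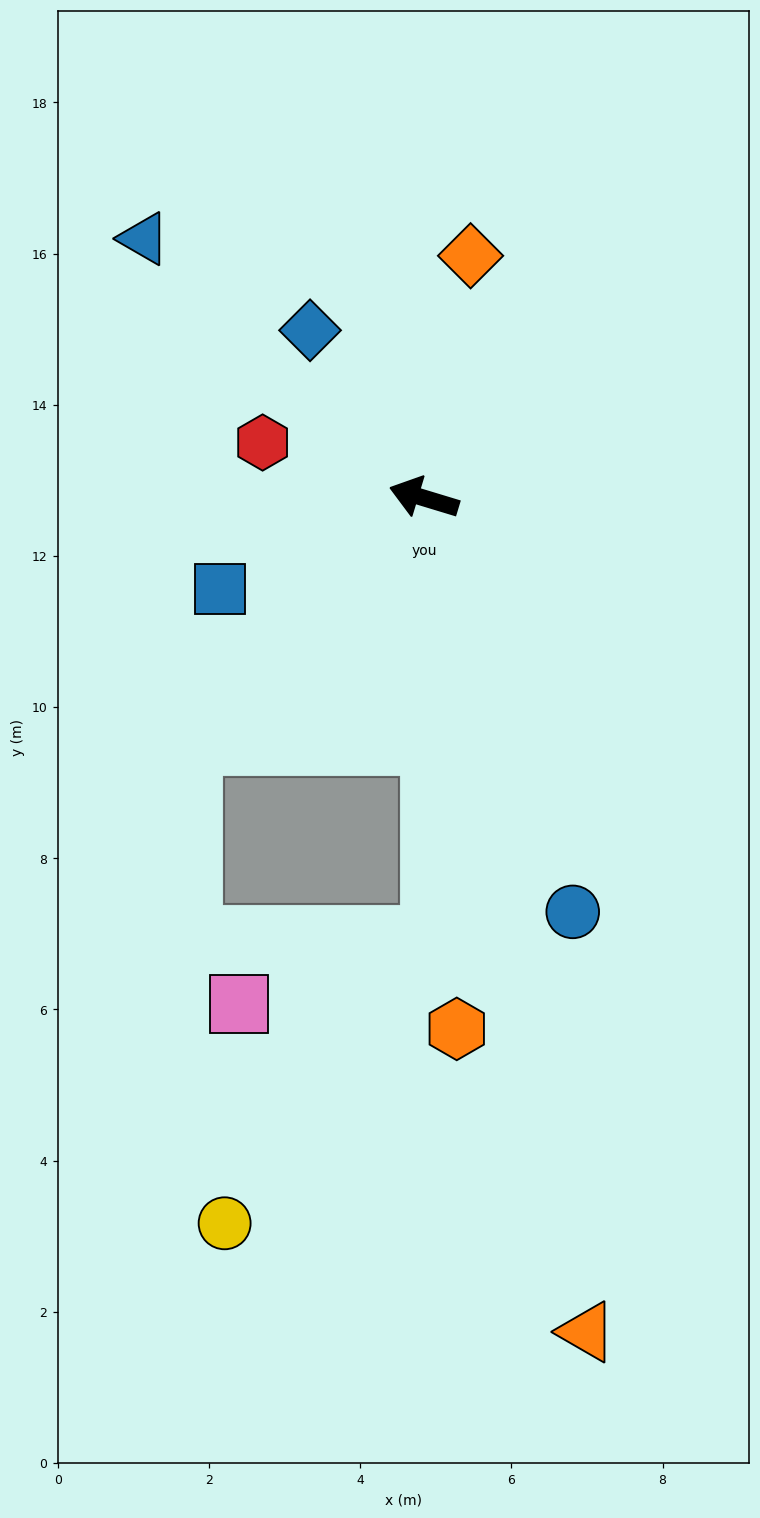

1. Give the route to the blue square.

turn left 41°, forward 3.0 m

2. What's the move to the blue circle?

turn left 127°, forward 5.8 m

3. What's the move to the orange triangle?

turn left 118°, forward 11.2 m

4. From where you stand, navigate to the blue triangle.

turn right 26°, forward 5.1 m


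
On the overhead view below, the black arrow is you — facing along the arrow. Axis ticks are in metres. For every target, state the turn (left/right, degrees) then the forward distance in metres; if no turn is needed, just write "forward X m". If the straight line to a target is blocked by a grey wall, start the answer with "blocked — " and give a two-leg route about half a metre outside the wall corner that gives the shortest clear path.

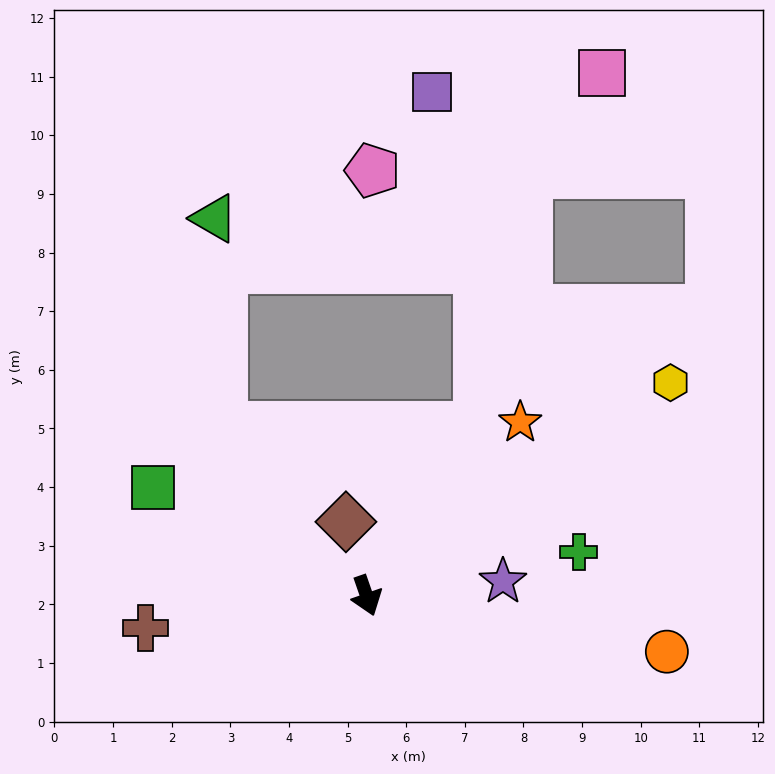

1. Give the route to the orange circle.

turn left 60°, forward 5.2 m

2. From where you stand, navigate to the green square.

turn right 136°, forward 4.1 m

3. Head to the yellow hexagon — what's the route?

turn left 106°, forward 6.3 m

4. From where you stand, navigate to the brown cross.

turn right 101°, forward 3.8 m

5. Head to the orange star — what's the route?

turn left 119°, forward 4.0 m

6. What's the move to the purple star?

turn left 77°, forward 2.3 m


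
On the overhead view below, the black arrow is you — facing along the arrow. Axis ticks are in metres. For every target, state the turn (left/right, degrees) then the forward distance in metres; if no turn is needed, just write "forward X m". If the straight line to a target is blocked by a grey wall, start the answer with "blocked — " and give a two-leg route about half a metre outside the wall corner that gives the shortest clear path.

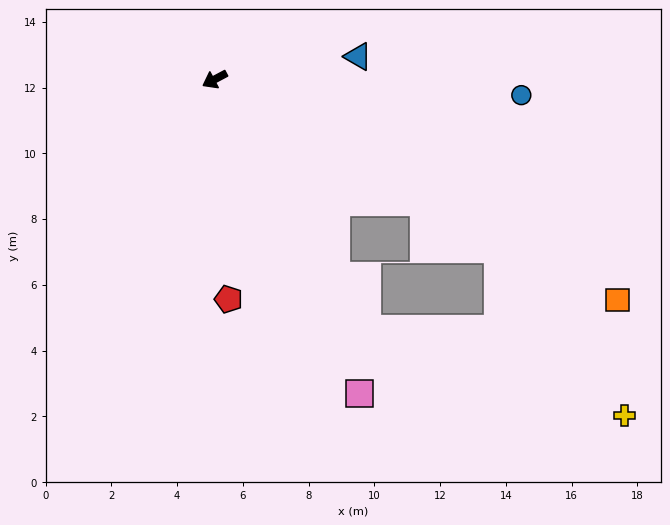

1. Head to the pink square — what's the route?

turn left 87°, forward 10.5 m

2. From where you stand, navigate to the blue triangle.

turn left 161°, forward 4.4 m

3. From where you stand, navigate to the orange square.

turn left 123°, forward 14.0 m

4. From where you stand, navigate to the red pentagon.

turn left 66°, forward 6.7 m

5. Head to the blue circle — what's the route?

turn left 149°, forward 9.3 m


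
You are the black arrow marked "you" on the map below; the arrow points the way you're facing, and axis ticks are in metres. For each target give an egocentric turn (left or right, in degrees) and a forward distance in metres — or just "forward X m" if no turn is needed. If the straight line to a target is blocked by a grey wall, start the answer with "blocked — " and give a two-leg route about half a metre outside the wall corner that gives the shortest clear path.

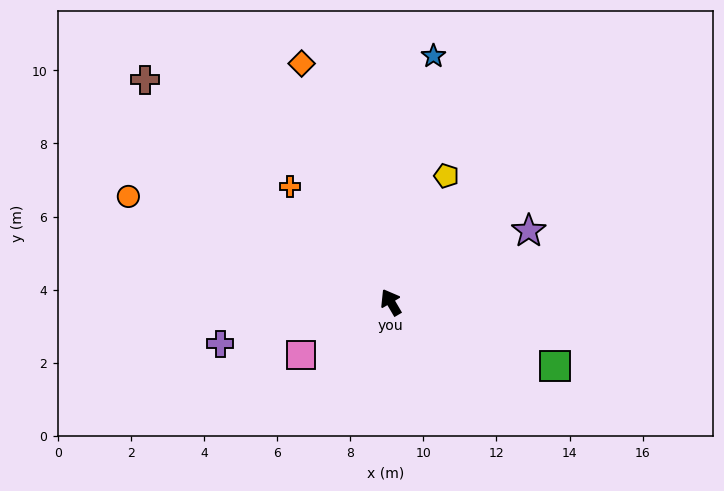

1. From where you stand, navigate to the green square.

turn right 142°, forward 4.8 m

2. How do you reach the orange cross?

turn left 11°, forward 4.2 m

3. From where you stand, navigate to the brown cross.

turn left 17°, forward 9.1 m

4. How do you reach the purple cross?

turn left 73°, forward 4.8 m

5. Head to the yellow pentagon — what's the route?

turn right 54°, forward 3.8 m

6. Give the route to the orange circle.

turn left 38°, forward 7.7 m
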